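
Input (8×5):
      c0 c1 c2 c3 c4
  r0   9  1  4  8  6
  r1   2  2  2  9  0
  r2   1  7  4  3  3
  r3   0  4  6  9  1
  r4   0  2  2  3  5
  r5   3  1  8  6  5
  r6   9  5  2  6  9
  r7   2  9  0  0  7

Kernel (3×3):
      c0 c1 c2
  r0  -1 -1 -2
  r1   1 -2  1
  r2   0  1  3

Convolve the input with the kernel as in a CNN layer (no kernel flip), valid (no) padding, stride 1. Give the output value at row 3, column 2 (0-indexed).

The receptive field on the input at this output position is [6 9 1 / 2 3 5 / 8 6 5]. Elementwise product with the kernel and sum: 6·-1 + 9·-1 + 1·-2 + 2·1 + 3·-2 + 5·1 + 6·1 + 5·3.

5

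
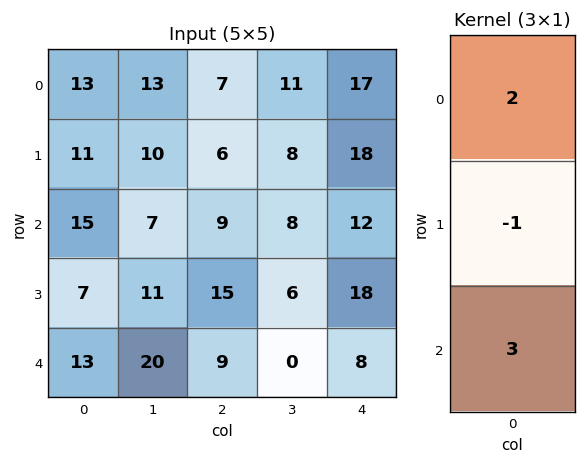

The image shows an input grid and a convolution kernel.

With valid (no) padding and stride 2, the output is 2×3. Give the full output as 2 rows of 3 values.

Output[0,0]: The receptive field on the input at this output position is [13 / 11 / 15]. Elementwise product with the kernel and sum: 13·2 + 11·-1 + 15·3.
Output[0,1]: The receptive field on the input at this output position is [7 / 6 / 9]. Elementwise product with the kernel and sum: 7·2 + 6·-1 + 9·3.

60 35 52
62 30 30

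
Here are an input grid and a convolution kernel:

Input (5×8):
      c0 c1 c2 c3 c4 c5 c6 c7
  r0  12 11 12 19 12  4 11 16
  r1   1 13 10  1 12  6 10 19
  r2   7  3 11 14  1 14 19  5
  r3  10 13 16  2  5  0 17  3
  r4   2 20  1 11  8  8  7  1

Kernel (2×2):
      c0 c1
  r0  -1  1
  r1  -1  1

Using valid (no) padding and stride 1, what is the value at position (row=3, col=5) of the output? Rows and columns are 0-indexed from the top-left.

16

The receptive field on the input at this output position is [0 17 / 8 7]. Elementwise product with the kernel and sum: 0·-1 + 17·1 + 8·-1 + 7·1.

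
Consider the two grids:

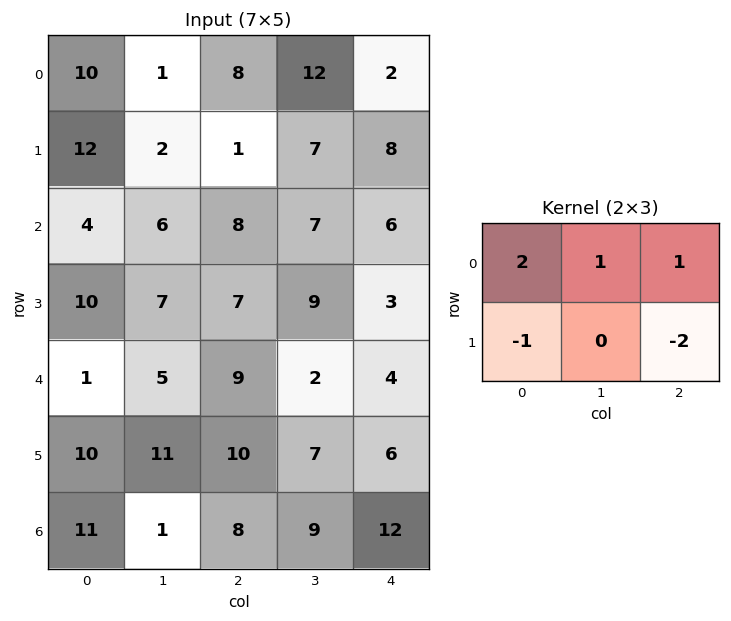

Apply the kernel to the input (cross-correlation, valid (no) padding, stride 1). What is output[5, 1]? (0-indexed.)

The receptive field on the input at this output position is [11 10 7 / 1 8 9]. Elementwise product with the kernel and sum: 11·2 + 10·1 + 7·1 + 1·-1 + 9·-2.

20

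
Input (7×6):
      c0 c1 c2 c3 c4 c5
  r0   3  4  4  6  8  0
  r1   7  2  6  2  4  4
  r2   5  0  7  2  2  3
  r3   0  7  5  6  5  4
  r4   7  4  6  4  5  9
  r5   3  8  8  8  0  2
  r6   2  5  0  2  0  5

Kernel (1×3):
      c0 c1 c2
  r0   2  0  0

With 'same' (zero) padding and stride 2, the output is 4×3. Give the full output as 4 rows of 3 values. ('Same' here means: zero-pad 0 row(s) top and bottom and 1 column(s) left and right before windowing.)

0 8 12
0 0 4
0 8 8
0 10 4

Output[0,0]: The receptive field on the zero-padded input at this output position is [0 3 4]. Elementwise product with the kernel and sum: 0·2.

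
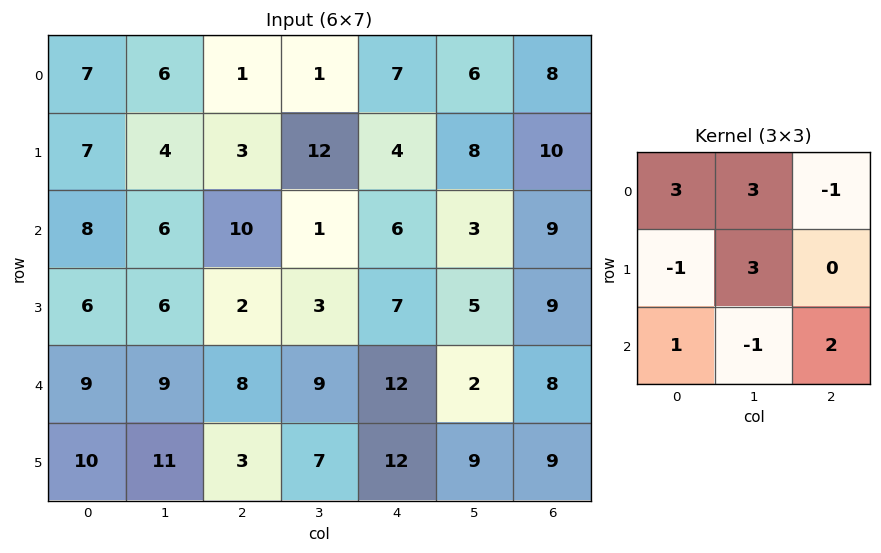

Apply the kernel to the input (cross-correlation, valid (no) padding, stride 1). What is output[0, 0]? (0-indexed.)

The receptive field on the input at this output position is [7 6 1 / 7 4 3 / 8 6 10]. Elementwise product with the kernel and sum: 7·3 + 6·3 + 1·-1 + 7·-1 + 4·3 + 8·1 + 6·-1 + 10·2.

65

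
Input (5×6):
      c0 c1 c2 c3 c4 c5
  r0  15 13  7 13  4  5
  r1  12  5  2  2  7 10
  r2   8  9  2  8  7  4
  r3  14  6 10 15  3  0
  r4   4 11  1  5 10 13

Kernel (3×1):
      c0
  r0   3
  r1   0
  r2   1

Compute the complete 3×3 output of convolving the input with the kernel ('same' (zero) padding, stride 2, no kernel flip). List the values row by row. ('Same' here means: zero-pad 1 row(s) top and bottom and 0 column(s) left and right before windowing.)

Output[0,0]: The receptive field on the zero-padded input at this output position is [0 / 15 / 12]. Elementwise product with the kernel and sum: 0·3 + 12·1.
Output[0,1]: The receptive field on the zero-padded input at this output position is [0 / 7 / 2]. Elementwise product with the kernel and sum: 0·3 + 2·1.

12 2 7
50 16 24
42 30 9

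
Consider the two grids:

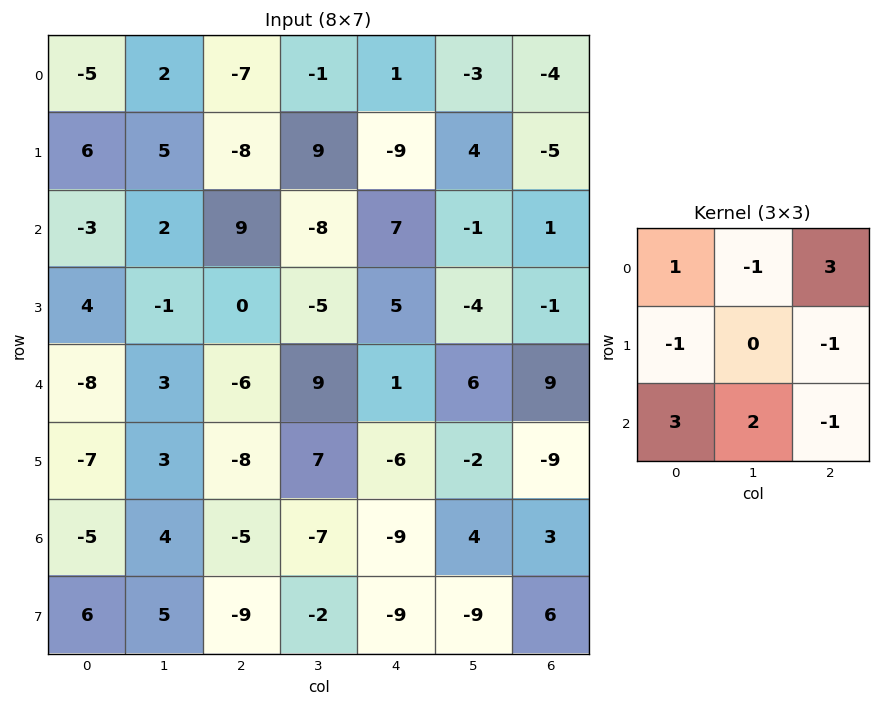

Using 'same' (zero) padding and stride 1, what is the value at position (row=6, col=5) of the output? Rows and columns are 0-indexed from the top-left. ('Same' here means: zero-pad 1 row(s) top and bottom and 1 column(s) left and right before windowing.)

The receptive field on the zero-padded input at this output position is [-6 -2 -9 / -9 4 3 / -9 -9 6]. Elementwise product with the kernel and sum: -6·1 + -2·-1 + -9·3 + -9·-1 + 3·-1 + -9·3 + -9·2 + 6·-1.

-76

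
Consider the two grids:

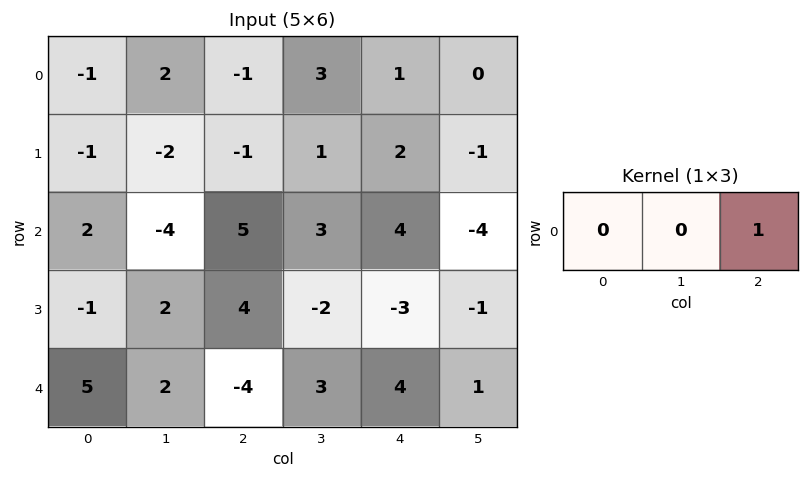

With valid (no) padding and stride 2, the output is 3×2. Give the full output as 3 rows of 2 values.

-1 1
5 4
-4 4

Output[0,0]: The receptive field on the input at this output position is [-1 2 -1]. Elementwise product with the kernel and sum: -1·1.
Output[0,1]: The receptive field on the input at this output position is [-1 3 1]. Elementwise product with the kernel and sum: 1·1.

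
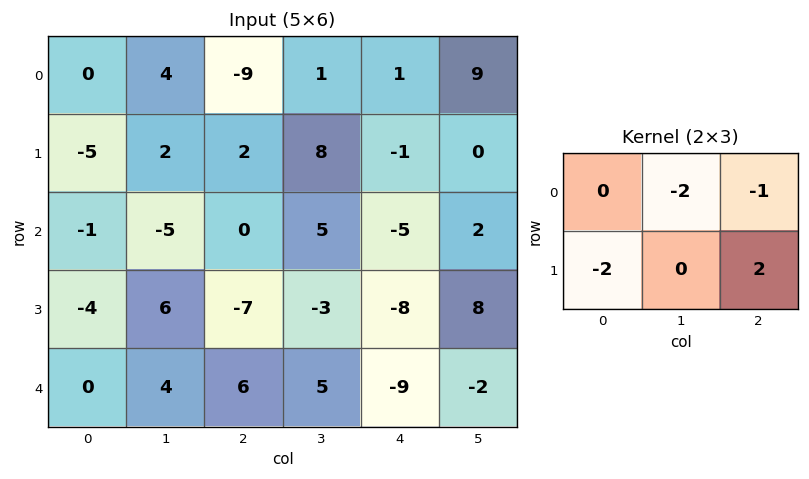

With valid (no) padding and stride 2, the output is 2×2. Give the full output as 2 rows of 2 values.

Output[0,0]: The receptive field on the input at this output position is [0 4 -9 / -5 2 2]. Elementwise product with the kernel and sum: 4·-2 + -9·-1 + -5·-2 + 2·2.
Output[0,1]: The receptive field on the input at this output position is [-9 1 1 / 2 8 -1]. Elementwise product with the kernel and sum: 1·-2 + 1·-1 + 2·-2 + -1·2.

15 -9
4 -7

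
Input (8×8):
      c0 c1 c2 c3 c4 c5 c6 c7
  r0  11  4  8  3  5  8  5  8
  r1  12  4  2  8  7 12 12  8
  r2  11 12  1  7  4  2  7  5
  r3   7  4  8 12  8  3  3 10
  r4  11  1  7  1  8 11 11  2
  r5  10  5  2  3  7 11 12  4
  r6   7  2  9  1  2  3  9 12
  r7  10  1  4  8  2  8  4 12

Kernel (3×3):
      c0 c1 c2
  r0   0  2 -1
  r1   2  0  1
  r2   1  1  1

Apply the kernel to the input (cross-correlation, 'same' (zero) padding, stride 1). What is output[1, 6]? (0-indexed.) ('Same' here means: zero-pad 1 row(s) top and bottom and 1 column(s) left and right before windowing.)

48

The receptive field on the zero-padded input at this output position is [8 5 8 / 12 12 8 / 2 7 5]. Elementwise product with the kernel and sum: 5·2 + 8·-1 + 12·2 + 8·1 + 2·1 + 7·1 + 5·1.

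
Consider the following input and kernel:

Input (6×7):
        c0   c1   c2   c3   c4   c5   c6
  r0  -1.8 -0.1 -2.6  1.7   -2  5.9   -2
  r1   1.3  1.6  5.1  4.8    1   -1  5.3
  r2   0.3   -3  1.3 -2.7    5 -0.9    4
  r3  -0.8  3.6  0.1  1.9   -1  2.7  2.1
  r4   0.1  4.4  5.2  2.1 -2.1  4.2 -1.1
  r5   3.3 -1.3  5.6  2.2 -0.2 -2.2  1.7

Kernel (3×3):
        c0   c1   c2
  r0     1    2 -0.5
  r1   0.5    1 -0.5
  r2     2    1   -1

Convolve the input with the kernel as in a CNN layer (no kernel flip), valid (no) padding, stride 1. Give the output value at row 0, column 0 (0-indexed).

The receptive field on the input at this output position is [-1.8 -0.1 -2.6 / 1.3 1.6 5.1 / 0.3 -3 1.3]. Elementwise product with the kernel and sum: -1.8·1 + -0.1·2 + -2.6·-0.5 + 1.3·0.5 + 1.6·1 + 5.1·-0.5 + 0.3·2 + -3·1 + 1.3·-1.

-4.7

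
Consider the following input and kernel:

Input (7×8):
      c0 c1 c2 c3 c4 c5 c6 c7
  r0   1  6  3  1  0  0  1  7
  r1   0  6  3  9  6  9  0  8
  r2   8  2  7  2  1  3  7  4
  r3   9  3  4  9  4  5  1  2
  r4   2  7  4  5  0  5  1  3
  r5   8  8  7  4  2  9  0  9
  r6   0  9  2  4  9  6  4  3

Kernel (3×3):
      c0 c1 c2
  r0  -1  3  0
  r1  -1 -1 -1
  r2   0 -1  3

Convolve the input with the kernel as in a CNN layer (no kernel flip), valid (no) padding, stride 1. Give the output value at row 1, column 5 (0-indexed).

-18

The receptive field on the input at this output position is [9 0 8 / 3 7 4 / 5 1 2]. Elementwise product with the kernel and sum: 9·-1 + 0·3 + 3·-1 + 7·-1 + 4·-1 + 1·-1 + 2·3.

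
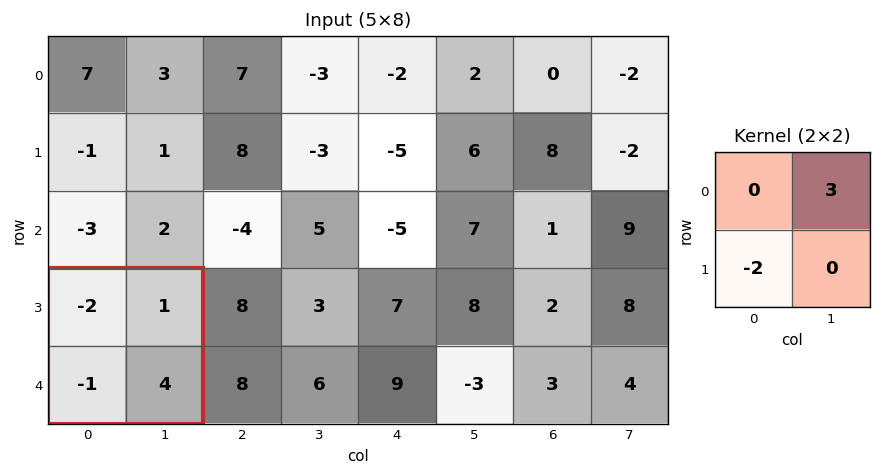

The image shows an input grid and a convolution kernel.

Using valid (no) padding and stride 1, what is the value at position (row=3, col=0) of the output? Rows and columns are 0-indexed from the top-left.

5

The receptive field on the input at this output position is [-2 1 / -1 4]. Elementwise product with the kernel and sum: 1·3 + -1·-2.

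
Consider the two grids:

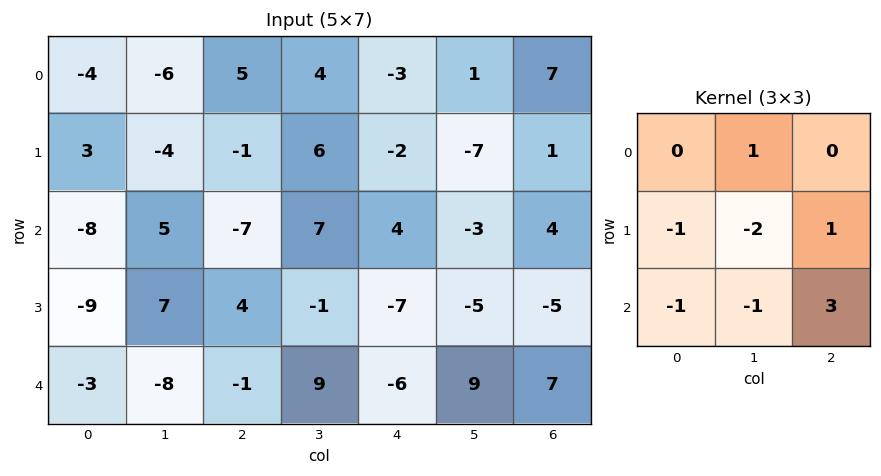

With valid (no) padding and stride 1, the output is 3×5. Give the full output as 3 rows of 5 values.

Output[0,0]: The receptive field on the input at this output position is [-4 -6 5 / 3 -4 -1 / -8 5 -7]. Elementwise product with the kernel and sum: -6·1 + 3·-1 + -4·-2 + -1·1 + -8·-1 + 5·-1 + -7·3.

-20 40 3 -32 29
1 1 -21 -27 -4
12 13 -28 38 27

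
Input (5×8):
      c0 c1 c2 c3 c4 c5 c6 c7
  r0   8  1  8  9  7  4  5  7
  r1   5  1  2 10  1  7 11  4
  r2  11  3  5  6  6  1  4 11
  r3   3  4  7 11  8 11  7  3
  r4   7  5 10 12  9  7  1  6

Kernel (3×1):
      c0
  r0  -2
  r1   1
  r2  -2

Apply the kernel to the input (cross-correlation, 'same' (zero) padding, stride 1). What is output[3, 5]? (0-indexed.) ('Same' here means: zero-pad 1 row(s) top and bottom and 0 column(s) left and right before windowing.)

-5

The receptive field on the zero-padded input at this output position is [1 / 11 / 7]. Elementwise product with the kernel and sum: 1·-2 + 11·1 + 7·-2.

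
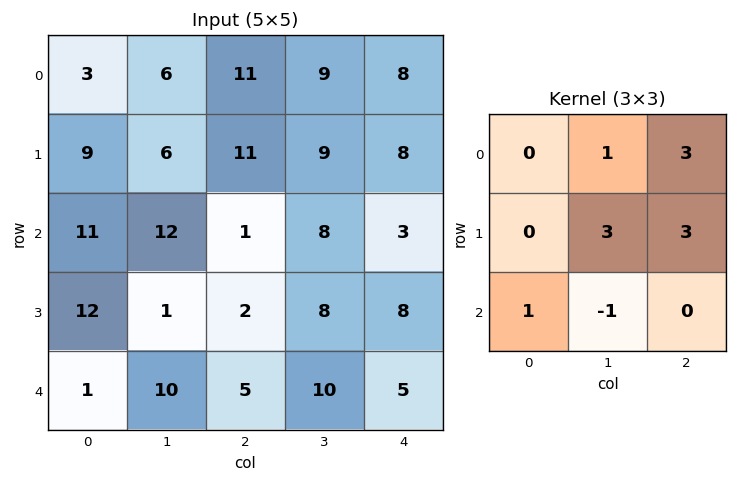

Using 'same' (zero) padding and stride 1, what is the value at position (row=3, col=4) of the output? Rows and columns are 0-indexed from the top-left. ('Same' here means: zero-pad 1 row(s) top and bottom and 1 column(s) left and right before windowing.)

The receptive field on the zero-padded input at this output position is [8 3 0 / 8 8 0 / 10 5 0]. Elementwise product with the kernel and sum: 3·1 + 0·3 + 8·3 + 0·3 + 10·1 + 5·-1.

32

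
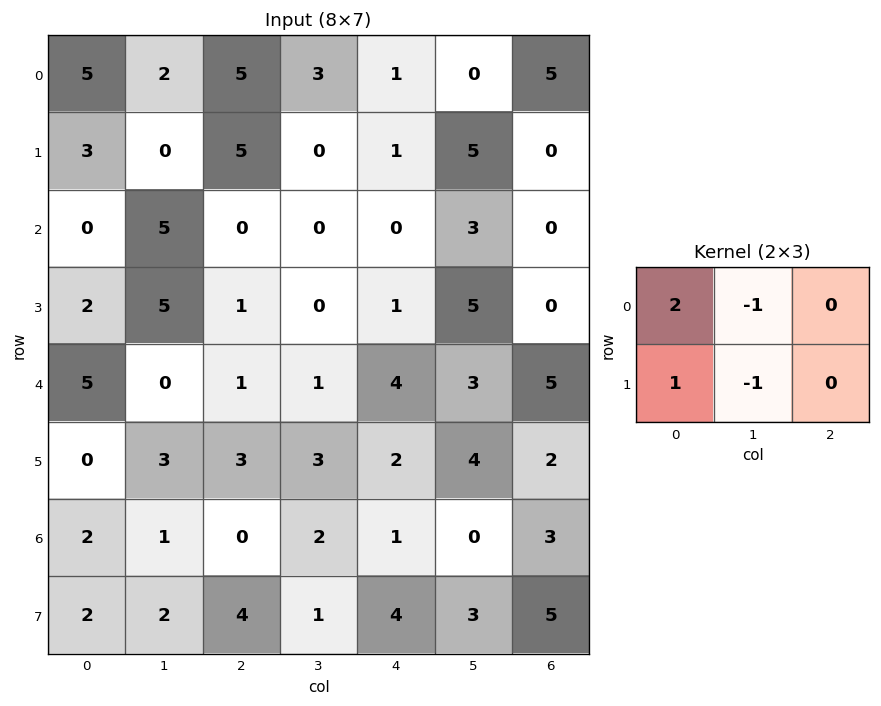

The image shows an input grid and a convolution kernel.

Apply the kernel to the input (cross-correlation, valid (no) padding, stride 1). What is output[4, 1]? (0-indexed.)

-1

The receptive field on the input at this output position is [0 1 1 / 3 3 3]. Elementwise product with the kernel and sum: 0·2 + 1·-1 + 3·1 + 3·-1.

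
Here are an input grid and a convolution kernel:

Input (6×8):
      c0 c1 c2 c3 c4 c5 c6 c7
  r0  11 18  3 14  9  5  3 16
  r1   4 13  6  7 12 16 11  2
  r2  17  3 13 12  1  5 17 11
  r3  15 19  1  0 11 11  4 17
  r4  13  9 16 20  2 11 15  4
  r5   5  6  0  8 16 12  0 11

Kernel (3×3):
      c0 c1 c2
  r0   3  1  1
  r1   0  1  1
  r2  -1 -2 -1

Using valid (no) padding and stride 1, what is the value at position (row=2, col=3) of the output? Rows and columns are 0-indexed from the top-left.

29

The receptive field on the input at this output position is [12 1 5 / 0 11 11 / 20 2 11]. Elementwise product with the kernel and sum: 12·3 + 1·1 + 5·1 + 11·1 + 11·1 + 20·-1 + 2·-2 + 11·-1.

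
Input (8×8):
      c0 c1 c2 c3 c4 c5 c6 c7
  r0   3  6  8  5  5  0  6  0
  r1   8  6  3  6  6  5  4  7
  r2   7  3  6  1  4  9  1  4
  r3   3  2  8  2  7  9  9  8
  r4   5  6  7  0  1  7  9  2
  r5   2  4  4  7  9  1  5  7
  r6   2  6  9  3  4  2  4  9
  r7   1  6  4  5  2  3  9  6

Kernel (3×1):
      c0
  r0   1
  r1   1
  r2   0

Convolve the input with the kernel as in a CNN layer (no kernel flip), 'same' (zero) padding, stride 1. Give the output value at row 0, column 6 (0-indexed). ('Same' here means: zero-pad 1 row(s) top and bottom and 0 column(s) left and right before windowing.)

The receptive field on the zero-padded input at this output position is [0 / 6 / 4]. Elementwise product with the kernel and sum: 0·1 + 6·1.

6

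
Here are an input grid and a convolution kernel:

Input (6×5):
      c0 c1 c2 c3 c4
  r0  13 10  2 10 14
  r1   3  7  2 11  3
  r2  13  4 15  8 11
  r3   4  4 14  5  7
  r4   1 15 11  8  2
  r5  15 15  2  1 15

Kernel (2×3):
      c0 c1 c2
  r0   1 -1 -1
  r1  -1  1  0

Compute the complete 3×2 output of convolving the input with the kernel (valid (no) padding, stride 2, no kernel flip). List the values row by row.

5 -13
-6 -13
-25 0

Output[0,0]: The receptive field on the input at this output position is [13 10 2 / 3 7 2]. Elementwise product with the kernel and sum: 13·1 + 10·-1 + 2·-1 + 3·-1 + 7·1.
Output[0,1]: The receptive field on the input at this output position is [2 10 14 / 2 11 3]. Elementwise product with the kernel and sum: 2·1 + 10·-1 + 14·-1 + 2·-1 + 11·1.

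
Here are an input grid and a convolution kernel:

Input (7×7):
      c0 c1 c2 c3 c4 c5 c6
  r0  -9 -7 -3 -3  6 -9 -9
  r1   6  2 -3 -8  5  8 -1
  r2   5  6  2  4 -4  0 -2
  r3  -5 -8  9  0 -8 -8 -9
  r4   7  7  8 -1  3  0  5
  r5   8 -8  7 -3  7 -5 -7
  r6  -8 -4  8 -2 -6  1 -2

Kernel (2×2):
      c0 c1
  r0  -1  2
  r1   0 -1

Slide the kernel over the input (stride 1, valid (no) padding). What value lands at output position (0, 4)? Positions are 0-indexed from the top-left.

-32

The receptive field on the input at this output position is [6 -9 / 5 8]. Elementwise product with the kernel and sum: 6·-1 + -9·2 + 8·-1.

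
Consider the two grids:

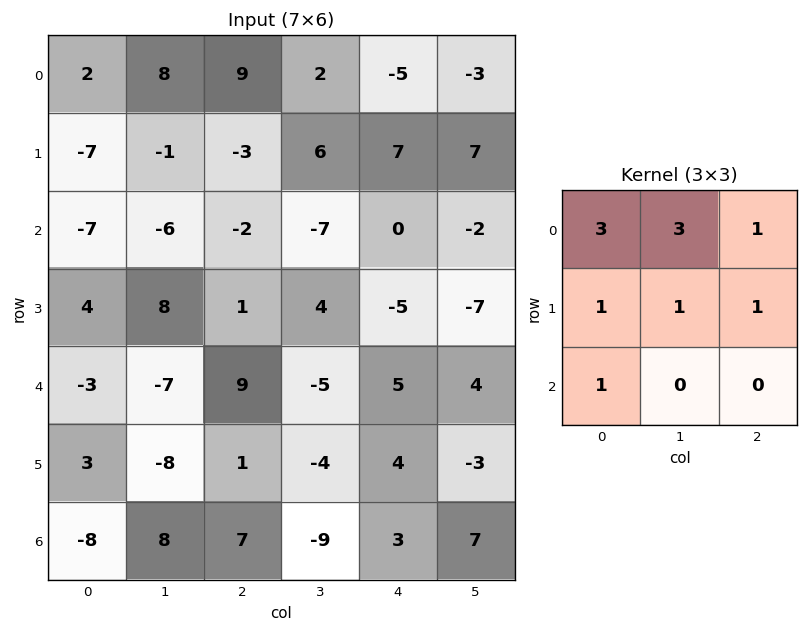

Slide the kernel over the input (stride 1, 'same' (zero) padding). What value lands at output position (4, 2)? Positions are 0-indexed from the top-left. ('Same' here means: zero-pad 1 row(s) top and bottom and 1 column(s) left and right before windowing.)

The receptive field on the zero-padded input at this output position is [8 1 4 / -7 9 -5 / -8 1 -4]. Elementwise product with the kernel and sum: 8·3 + 1·3 + 4·1 + -7·1 + 9·1 + -5·1 + -8·1.

20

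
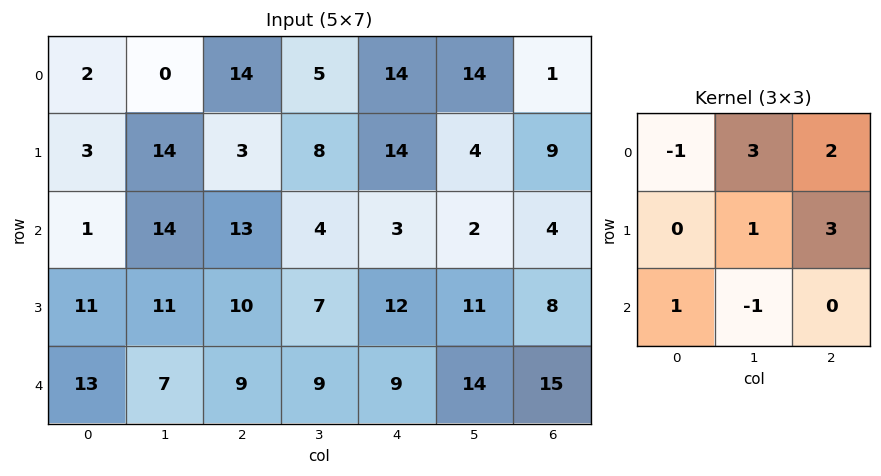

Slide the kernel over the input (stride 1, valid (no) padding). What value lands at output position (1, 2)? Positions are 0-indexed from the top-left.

65

The receptive field on the input at this output position is [3 8 14 / 13 4 3 / 10 7 12]. Elementwise product with the kernel and sum: 3·-1 + 8·3 + 14·2 + 4·1 + 3·3 + 10·1 + 7·-1.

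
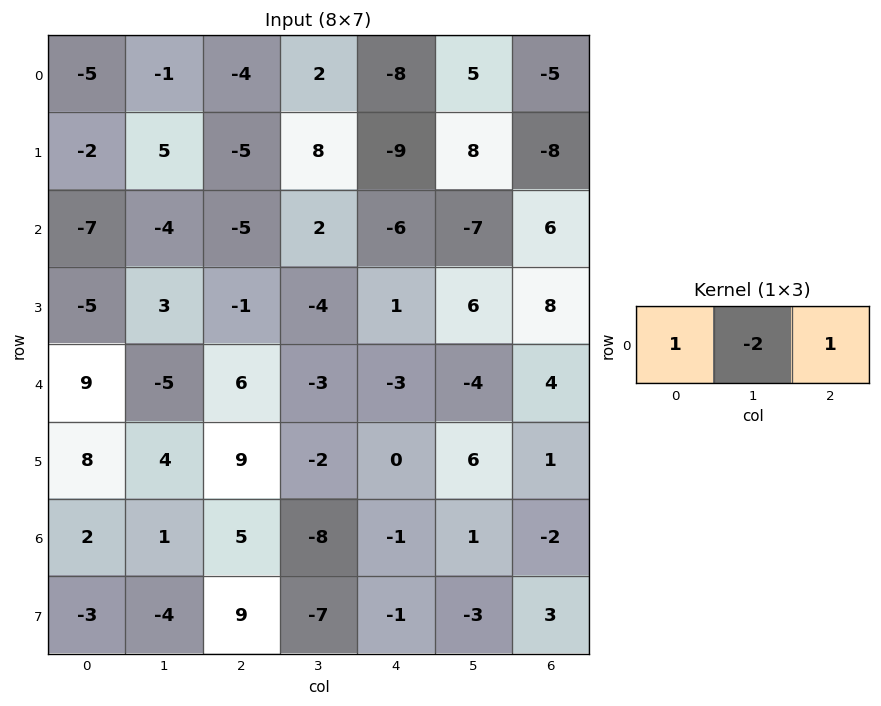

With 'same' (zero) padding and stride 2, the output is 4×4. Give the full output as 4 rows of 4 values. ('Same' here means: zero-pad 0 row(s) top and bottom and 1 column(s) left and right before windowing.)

Output[0,0]: The receptive field on the zero-padded input at this output position is [0 -5 -1]. Elementwise product with the kernel and sum: 0·1 + -5·-2 + -1·1.

9 9 23 15
10 8 7 -19
-23 -20 -1 -12
-3 -17 -5 5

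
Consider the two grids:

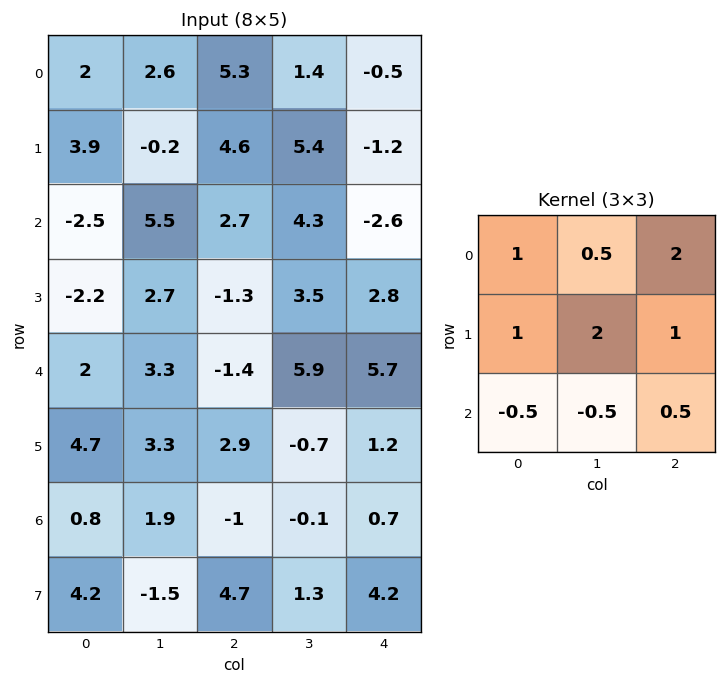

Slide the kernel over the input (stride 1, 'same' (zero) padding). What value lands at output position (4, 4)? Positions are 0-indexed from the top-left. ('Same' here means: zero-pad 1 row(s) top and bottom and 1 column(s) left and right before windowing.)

21.95

The receptive field on the zero-padded input at this output position is [3.5 2.8 0 / 5.9 5.7 0 / -0.7 1.2 0]. Elementwise product with the kernel and sum: 3.5·1 + 2.8·0.5 + 0·2 + 5.9·1 + 5.7·2 + 0·1 + -0.7·-0.5 + 1.2·-0.5 + 0·0.5.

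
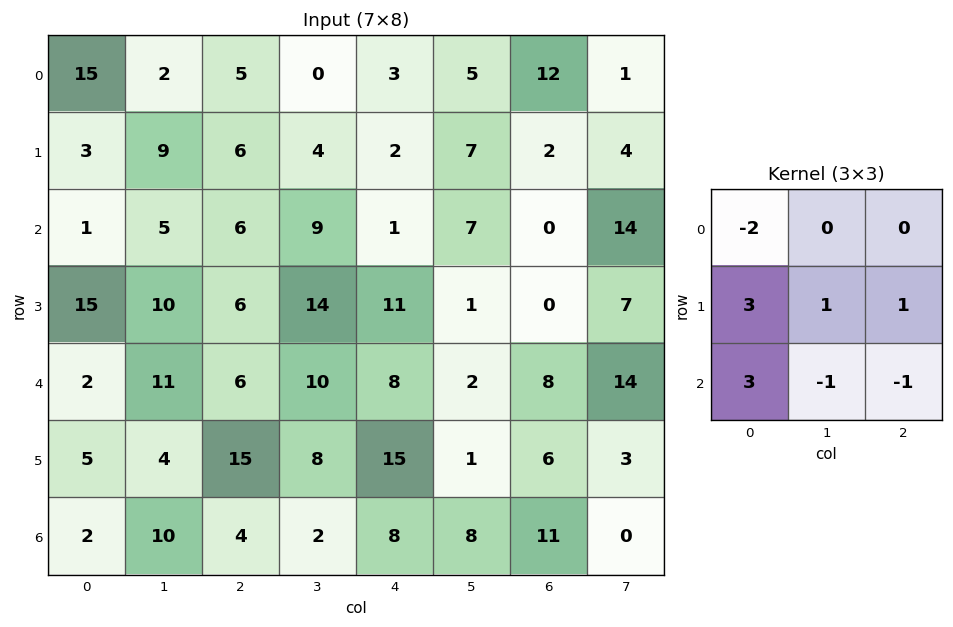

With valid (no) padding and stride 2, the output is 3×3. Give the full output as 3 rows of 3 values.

-14 22 5
48 31 46
22 58 41

Output[0,0]: The receptive field on the input at this output position is [15 2 5 / 3 9 6 / 1 5 6]. Elementwise product with the kernel and sum: 15·-2 + 3·3 + 9·1 + 6·1 + 1·3 + 5·-1 + 6·-1.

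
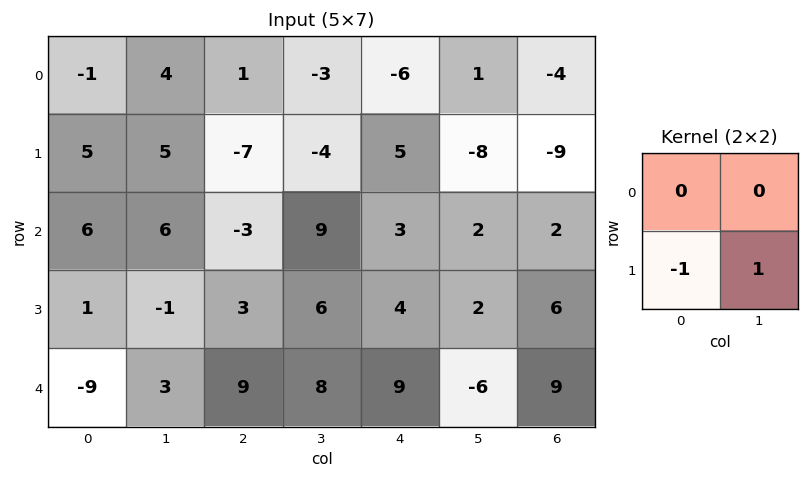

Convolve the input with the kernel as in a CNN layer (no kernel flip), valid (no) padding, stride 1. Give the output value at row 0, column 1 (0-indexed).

-12

The receptive field on the input at this output position is [4 1 / 5 -7]. Elementwise product with the kernel and sum: 5·-1 + -7·1.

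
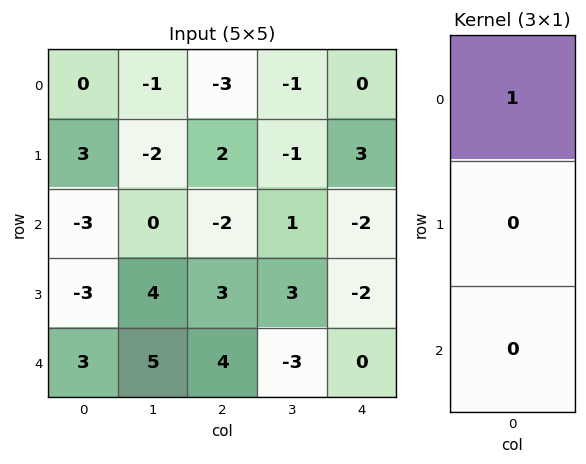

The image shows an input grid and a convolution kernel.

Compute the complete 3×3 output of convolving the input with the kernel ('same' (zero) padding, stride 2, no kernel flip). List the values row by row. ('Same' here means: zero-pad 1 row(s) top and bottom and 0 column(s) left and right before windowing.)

Output[0,0]: The receptive field on the zero-padded input at this output position is [0 / 0 / 3]. Elementwise product with the kernel and sum: 0·1.
Output[0,1]: The receptive field on the zero-padded input at this output position is [0 / -3 / 2]. Elementwise product with the kernel and sum: 0·1.

0 0 0
3 2 3
-3 3 -2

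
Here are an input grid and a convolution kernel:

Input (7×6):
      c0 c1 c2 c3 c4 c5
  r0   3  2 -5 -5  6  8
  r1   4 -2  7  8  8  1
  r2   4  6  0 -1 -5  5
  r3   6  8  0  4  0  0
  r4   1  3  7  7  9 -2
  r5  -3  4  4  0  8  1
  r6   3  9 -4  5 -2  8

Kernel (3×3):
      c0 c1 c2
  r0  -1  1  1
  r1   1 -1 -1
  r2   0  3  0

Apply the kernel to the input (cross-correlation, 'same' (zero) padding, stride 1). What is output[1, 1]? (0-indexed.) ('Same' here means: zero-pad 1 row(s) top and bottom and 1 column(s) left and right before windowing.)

11

The receptive field on the zero-padded input at this output position is [3 2 -5 / 4 -2 7 / 4 6 0]. Elementwise product with the kernel and sum: 3·-1 + 2·1 + -5·1 + 4·1 + -2·-1 + 7·-1 + 6·3.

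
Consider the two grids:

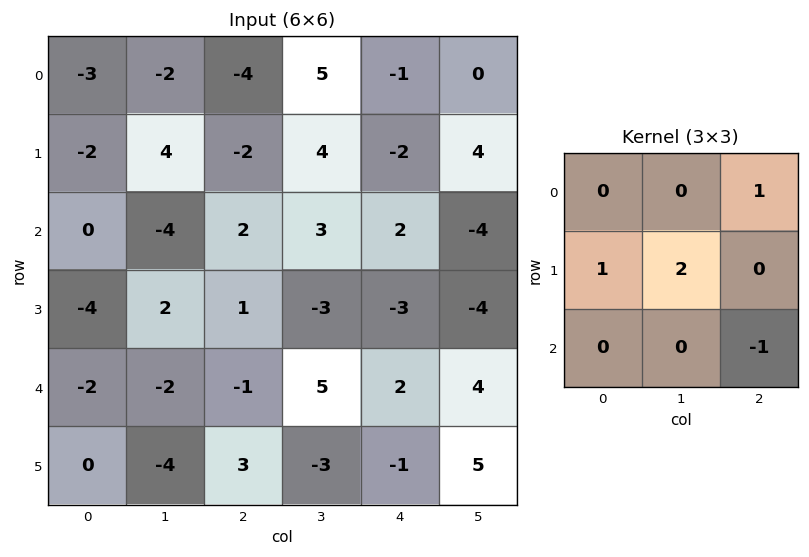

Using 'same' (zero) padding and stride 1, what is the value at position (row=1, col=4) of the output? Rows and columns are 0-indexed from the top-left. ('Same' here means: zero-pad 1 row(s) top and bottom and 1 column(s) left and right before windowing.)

The receptive field on the zero-padded input at this output position is [5 -1 0 / 4 -2 4 / 3 2 -4]. Elementwise product with the kernel and sum: 0·1 + 4·1 + -2·2 + -4·-1.

4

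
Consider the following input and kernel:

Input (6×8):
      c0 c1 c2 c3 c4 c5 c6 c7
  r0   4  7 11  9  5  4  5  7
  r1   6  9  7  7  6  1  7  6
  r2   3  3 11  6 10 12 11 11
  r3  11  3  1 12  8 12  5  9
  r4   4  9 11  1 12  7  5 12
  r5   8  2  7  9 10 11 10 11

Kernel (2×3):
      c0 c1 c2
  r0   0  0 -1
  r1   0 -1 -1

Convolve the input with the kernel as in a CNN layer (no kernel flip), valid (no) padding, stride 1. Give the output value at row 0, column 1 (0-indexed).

-23

The receptive field on the input at this output position is [7 11 9 / 9 7 7]. Elementwise product with the kernel and sum: 9·-1 + 7·-1 + 7·-1.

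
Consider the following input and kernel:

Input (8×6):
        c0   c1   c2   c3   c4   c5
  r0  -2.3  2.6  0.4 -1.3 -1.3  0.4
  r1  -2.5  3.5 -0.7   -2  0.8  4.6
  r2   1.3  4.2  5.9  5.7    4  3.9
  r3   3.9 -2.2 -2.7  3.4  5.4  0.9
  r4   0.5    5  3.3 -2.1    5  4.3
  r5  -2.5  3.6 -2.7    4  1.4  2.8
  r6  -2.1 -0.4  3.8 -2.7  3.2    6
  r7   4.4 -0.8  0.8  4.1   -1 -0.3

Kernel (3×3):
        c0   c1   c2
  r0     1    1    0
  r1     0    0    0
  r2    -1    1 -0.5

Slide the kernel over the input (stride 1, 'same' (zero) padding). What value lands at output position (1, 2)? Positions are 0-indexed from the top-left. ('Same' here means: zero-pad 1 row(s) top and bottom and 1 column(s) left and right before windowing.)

The receptive field on the zero-padded input at this output position is [2.6 0.4 -1.3 / 3.5 -0.7 -2 / 4.2 5.9 5.7]. Elementwise product with the kernel and sum: 2.6·1 + 0.4·1 + 4.2·-1 + 5.9·1 + 5.7·-0.5.

1.85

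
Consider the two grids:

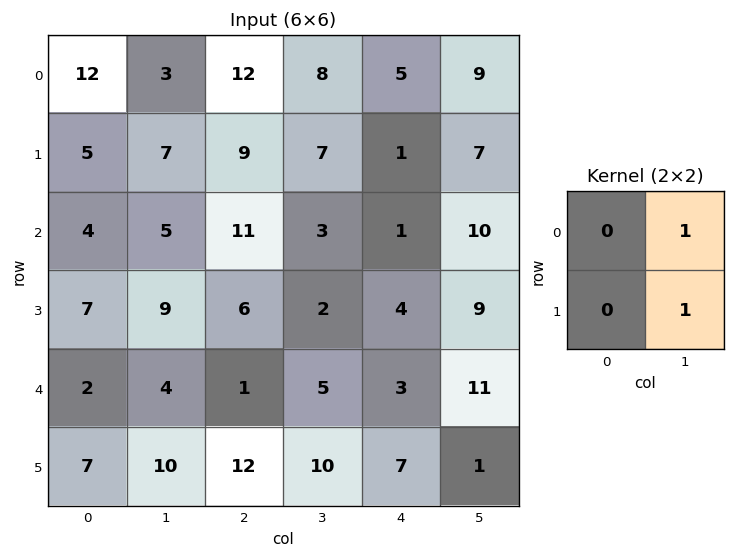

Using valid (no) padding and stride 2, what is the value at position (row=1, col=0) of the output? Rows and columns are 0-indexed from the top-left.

14

The receptive field on the input at this output position is [4 5 / 7 9]. Elementwise product with the kernel and sum: 5·1 + 9·1.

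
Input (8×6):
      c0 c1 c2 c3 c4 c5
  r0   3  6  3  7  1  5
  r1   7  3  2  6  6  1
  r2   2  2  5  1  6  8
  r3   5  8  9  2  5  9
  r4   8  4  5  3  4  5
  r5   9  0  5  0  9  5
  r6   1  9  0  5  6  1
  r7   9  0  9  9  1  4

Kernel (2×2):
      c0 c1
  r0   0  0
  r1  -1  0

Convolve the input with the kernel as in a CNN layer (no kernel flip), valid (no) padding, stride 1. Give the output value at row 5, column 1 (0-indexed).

The receptive field on the input at this output position is [0 5 / 9 0]. Elementwise product with the kernel and sum: 9·-1.

-9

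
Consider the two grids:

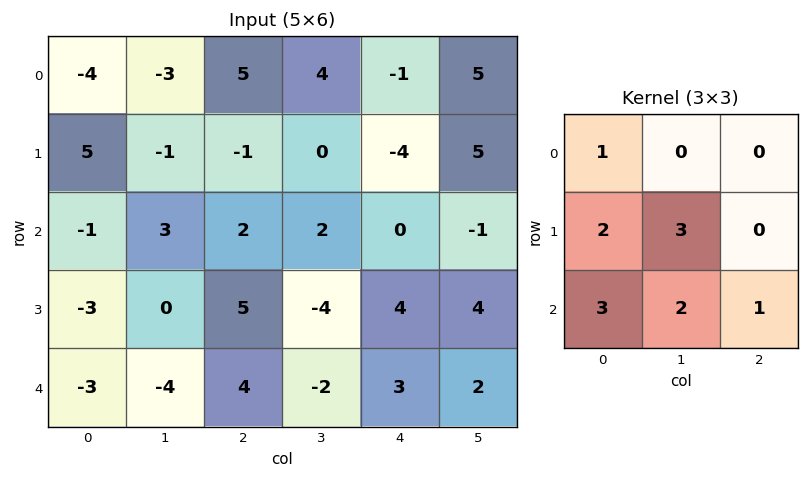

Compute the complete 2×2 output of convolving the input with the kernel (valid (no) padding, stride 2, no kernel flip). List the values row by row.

8 13
-20 11

Output[0,0]: The receptive field on the input at this output position is [-4 -3 5 / 5 -1 -1 / -1 3 2]. Elementwise product with the kernel and sum: -4·1 + 5·2 + -1·3 + -1·3 + 3·2 + 2·1.
Output[0,1]: The receptive field on the input at this output position is [5 4 -1 / -1 0 -4 / 2 2 0]. Elementwise product with the kernel and sum: 5·1 + -1·2 + 0·3 + 2·3 + 2·2 + 0·1.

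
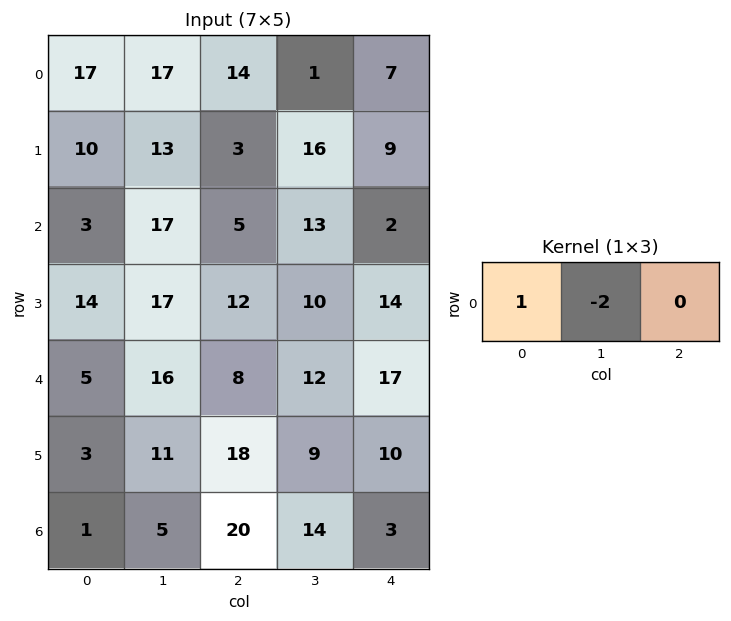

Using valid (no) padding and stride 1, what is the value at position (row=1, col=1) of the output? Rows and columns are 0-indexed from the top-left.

7

The receptive field on the input at this output position is [13 3 16]. Elementwise product with the kernel and sum: 13·1 + 3·-2.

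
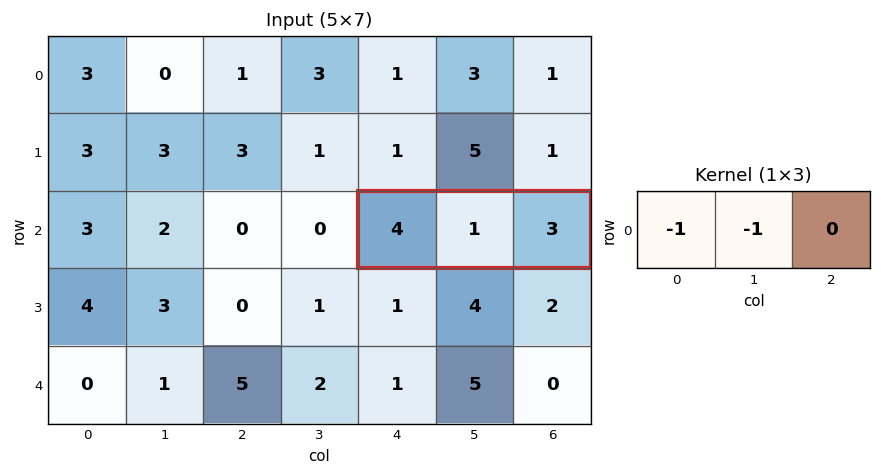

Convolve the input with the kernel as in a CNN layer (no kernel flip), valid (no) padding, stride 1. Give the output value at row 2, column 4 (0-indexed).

The receptive field on the input at this output position is [4 1 3]. Elementwise product with the kernel and sum: 4·-1 + 1·-1.

-5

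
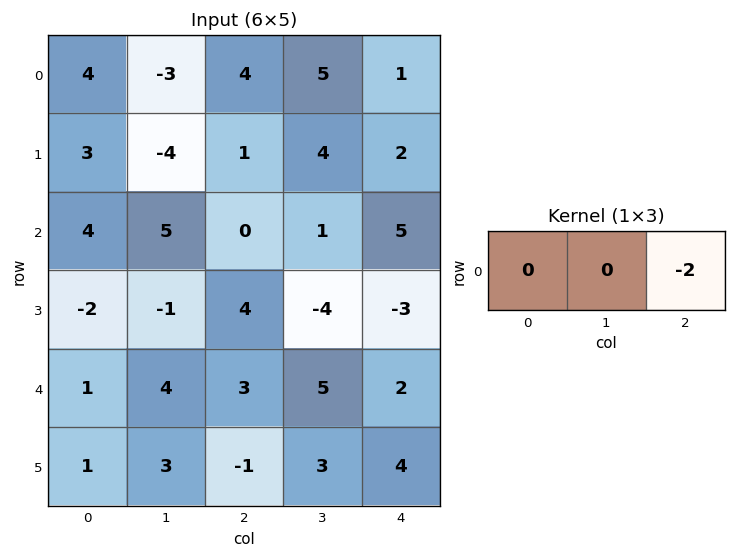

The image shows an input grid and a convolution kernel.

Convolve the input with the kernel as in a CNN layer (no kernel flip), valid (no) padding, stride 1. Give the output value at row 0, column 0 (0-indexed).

-8

The receptive field on the input at this output position is [4 -3 4]. Elementwise product with the kernel and sum: 4·-2.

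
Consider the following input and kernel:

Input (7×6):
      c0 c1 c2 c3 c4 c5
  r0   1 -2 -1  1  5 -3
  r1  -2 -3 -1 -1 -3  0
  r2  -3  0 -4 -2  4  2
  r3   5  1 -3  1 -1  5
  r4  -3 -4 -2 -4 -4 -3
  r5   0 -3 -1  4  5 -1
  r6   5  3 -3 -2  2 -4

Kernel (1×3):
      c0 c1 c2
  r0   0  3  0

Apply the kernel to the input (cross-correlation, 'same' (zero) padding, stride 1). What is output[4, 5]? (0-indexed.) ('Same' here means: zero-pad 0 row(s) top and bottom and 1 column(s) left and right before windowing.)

The receptive field on the zero-padded input at this output position is [-4 -3 0]. Elementwise product with the kernel and sum: -3·3.

-9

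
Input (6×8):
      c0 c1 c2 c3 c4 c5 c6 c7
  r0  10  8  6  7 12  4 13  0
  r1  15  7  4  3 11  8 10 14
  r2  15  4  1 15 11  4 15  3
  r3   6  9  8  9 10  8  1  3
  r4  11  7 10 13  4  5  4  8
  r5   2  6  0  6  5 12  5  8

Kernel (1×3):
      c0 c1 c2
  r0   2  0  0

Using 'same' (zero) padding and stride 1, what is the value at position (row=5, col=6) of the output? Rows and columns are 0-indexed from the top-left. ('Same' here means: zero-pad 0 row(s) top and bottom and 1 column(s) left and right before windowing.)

24

The receptive field on the zero-padded input at this output position is [12 5 8]. Elementwise product with the kernel and sum: 12·2.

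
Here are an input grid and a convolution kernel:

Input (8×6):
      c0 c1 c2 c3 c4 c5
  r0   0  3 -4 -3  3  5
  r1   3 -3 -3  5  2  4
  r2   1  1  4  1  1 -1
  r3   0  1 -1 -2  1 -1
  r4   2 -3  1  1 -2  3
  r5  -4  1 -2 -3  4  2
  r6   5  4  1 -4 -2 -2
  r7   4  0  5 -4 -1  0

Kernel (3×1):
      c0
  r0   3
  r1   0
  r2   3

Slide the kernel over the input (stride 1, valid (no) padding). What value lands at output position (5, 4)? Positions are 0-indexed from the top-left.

9

The receptive field on the input at this output position is [4 / -2 / -1]. Elementwise product with the kernel and sum: 4·3 + -1·3.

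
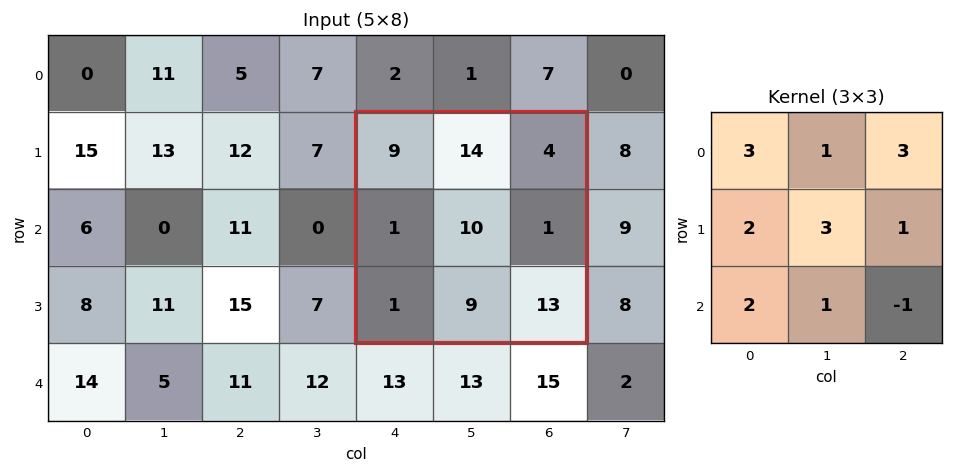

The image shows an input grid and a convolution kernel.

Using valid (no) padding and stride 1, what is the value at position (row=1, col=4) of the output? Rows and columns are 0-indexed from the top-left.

84

The receptive field on the input at this output position is [9 14 4 / 1 10 1 / 1 9 13]. Elementwise product with the kernel and sum: 9·3 + 14·1 + 4·3 + 1·2 + 10·3 + 1·1 + 1·2 + 9·1 + 13·-1.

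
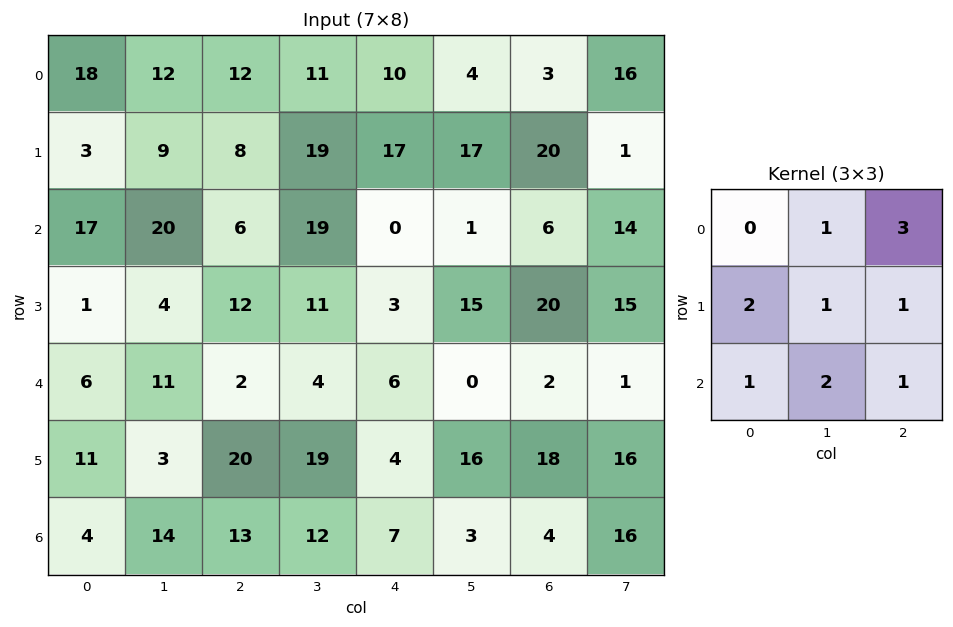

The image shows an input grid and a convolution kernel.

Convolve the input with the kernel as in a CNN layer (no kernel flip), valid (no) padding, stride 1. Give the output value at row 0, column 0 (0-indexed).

134

The receptive field on the input at this output position is [18 12 12 / 3 9 8 / 17 20 6]. Elementwise product with the kernel and sum: 12·1 + 12·3 + 3·2 + 9·1 + 8·1 + 17·1 + 20·2 + 6·1.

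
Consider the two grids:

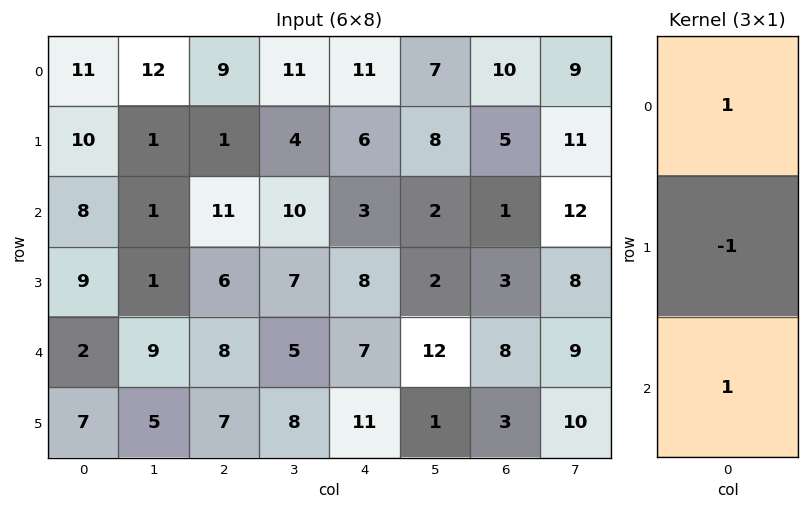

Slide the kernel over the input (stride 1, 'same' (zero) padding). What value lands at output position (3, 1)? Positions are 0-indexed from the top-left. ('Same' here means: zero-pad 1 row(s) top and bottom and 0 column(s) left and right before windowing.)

The receptive field on the zero-padded input at this output position is [1 / 1 / 9]. Elementwise product with the kernel and sum: 1·1 + 1·-1 + 9·1.

9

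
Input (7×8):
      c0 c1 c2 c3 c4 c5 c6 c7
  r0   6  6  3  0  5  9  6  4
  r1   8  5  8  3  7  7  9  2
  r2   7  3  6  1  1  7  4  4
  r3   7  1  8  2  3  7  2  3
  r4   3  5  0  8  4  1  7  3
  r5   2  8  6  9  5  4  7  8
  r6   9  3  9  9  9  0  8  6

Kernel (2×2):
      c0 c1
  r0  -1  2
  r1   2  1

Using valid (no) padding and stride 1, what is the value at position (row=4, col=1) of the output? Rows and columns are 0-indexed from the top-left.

The receptive field on the input at this output position is [5 0 / 8 6]. Elementwise product with the kernel and sum: 5·-1 + 0·2 + 8·2 + 6·1.

17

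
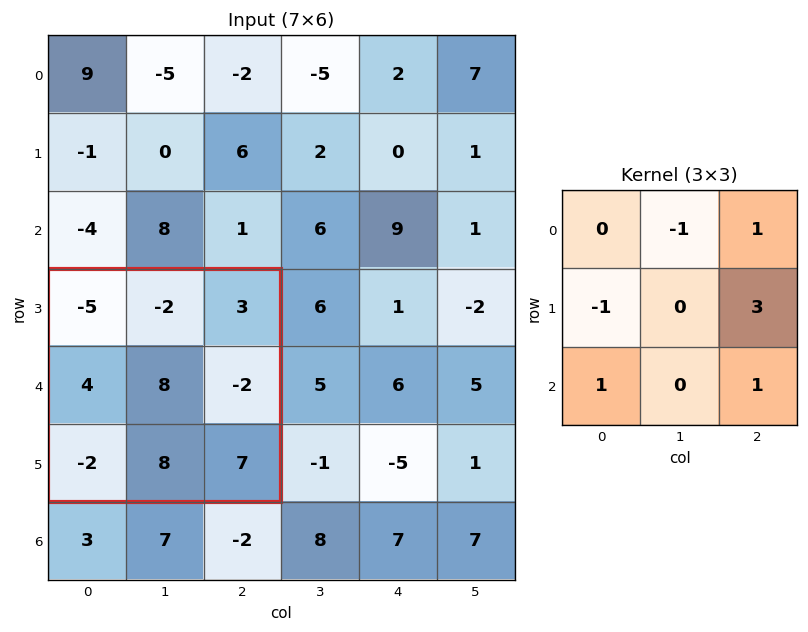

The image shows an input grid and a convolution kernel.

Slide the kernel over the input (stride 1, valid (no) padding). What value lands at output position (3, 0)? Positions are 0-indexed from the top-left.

The receptive field on the input at this output position is [-5 -2 3 / 4 8 -2 / -2 8 7]. Elementwise product with the kernel and sum: -2·-1 + 3·1 + 4·-1 + -2·3 + -2·1 + 7·1.

0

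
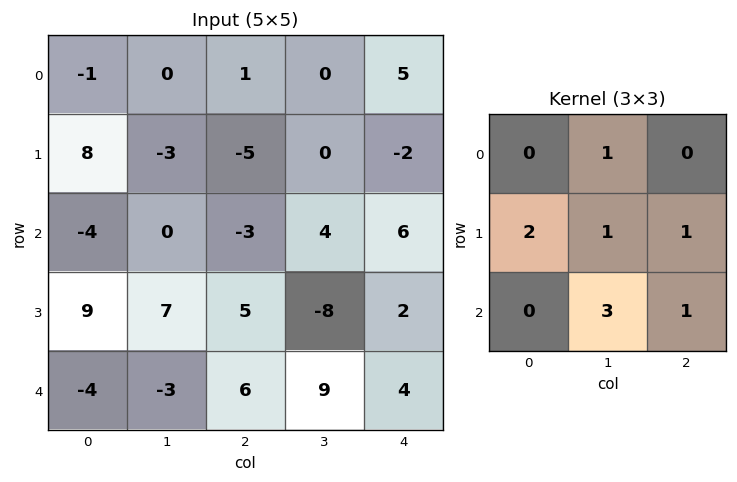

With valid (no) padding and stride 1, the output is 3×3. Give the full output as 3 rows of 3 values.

5 -15 6
12 3 -18
27 35 39

Output[0,0]: The receptive field on the input at this output position is [-1 0 1 / 8 -3 -5 / -4 0 -3]. Elementwise product with the kernel and sum: 0·1 + 8·2 + -3·1 + -5·1 + 0·3 + -3·1.
Output[0,1]: The receptive field on the input at this output position is [0 1 0 / -3 -5 0 / 0 -3 4]. Elementwise product with the kernel and sum: 1·1 + -3·2 + -5·1 + 0·1 + -3·3 + 4·1.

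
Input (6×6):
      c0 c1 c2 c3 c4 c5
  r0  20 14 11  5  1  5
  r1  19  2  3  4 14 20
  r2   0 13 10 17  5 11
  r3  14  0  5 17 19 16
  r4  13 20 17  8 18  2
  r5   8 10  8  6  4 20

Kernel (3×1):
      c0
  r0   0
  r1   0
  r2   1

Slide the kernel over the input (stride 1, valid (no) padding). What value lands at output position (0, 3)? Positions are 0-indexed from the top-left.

17

The receptive field on the input at this output position is [5 / 4 / 17]. Elementwise product with the kernel and sum: 17·1.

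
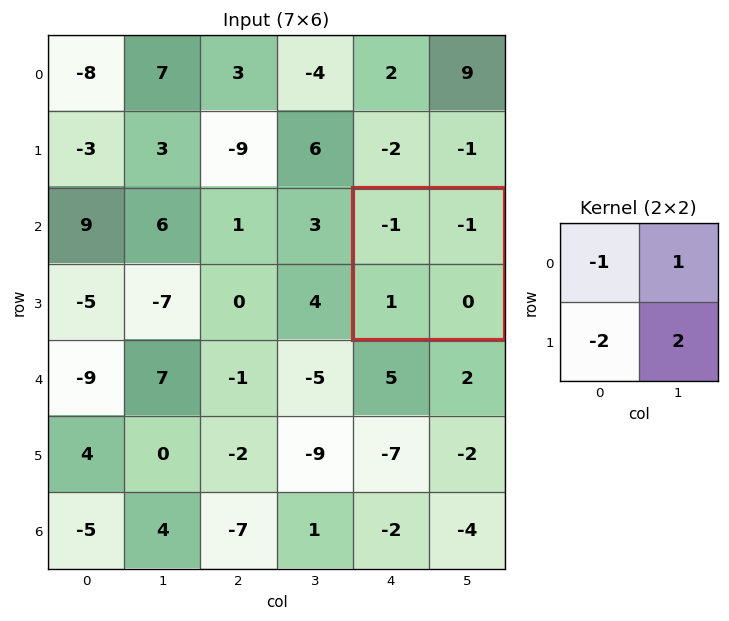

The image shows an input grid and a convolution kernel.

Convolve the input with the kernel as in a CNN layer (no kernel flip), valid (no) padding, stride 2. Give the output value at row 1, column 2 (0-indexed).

The receptive field on the input at this output position is [-1 -1 / 1 0]. Elementwise product with the kernel and sum: -1·-1 + -1·1 + 1·-2 + 0·2.

-2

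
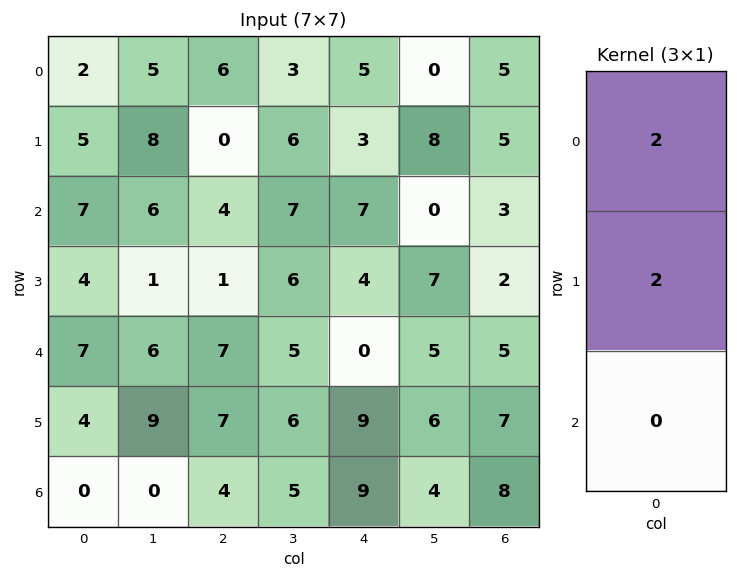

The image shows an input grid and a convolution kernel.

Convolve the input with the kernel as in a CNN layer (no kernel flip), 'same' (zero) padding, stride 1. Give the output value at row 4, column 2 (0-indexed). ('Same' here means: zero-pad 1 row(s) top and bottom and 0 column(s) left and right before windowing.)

16

The receptive field on the zero-padded input at this output position is [1 / 7 / 7]. Elementwise product with the kernel and sum: 1·2 + 7·2.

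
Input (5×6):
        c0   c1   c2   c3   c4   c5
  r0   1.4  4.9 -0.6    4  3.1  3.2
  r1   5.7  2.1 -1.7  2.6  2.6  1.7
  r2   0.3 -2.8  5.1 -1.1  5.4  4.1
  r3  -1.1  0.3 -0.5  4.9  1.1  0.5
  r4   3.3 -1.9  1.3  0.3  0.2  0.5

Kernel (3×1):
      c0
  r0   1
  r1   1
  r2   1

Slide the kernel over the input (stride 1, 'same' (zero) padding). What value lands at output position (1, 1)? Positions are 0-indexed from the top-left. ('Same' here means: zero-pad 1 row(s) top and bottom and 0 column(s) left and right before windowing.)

4.2

The receptive field on the zero-padded input at this output position is [4.9 / 2.1 / -2.8]. Elementwise product with the kernel and sum: 4.9·1 + 2.1·1 + -2.8·1.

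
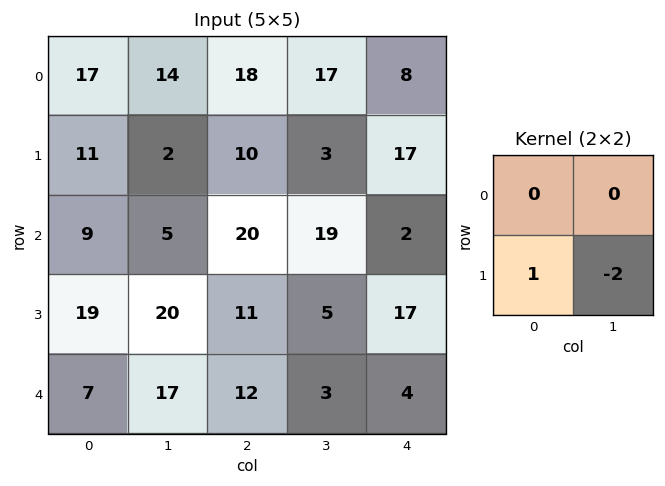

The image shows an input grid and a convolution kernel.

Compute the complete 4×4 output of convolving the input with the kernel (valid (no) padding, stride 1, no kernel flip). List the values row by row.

7 -18 4 -31
-1 -35 -18 15
-21 -2 1 -29
-27 -7 6 -5

Output[0,0]: The receptive field on the input at this output position is [17 14 / 11 2]. Elementwise product with the kernel and sum: 11·1 + 2·-2.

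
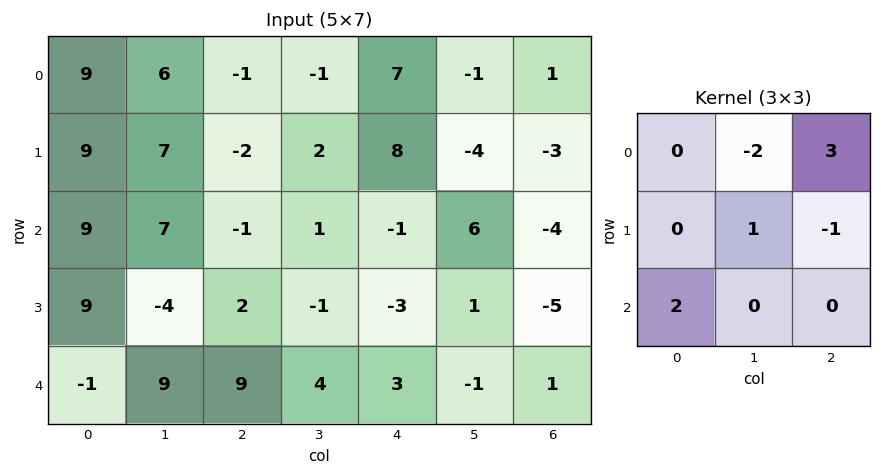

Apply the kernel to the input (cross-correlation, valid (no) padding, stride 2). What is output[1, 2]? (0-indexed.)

The receptive field on the input at this output position is [-1 6 -4 / -3 1 -5 / 3 -1 1]. Elementwise product with the kernel and sum: 6·-2 + -4·3 + 1·1 + -5·-1 + 3·2.

-12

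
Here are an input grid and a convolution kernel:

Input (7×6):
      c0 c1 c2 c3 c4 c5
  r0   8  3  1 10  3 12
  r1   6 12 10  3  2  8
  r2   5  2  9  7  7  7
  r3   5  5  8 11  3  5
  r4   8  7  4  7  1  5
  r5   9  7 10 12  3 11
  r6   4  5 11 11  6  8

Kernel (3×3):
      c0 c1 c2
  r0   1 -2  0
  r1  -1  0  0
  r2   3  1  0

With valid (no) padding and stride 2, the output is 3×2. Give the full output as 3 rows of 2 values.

Output[0,0]: The receptive field on the input at this output position is [8 3 1 / 6 12 10 / 5 2 9]. Elementwise product with the kernel and sum: 8·1 + 3·-2 + 6·-1 + 5·3 + 2·1.
Output[0,1]: The receptive field on the input at this output position is [1 10 3 / 10 3 2 / 9 7 7]. Elementwise product with the kernel and sum: 1·1 + 10·-2 + 10·-1 + 9·3 + 7·1.

13 5
27 6
2 24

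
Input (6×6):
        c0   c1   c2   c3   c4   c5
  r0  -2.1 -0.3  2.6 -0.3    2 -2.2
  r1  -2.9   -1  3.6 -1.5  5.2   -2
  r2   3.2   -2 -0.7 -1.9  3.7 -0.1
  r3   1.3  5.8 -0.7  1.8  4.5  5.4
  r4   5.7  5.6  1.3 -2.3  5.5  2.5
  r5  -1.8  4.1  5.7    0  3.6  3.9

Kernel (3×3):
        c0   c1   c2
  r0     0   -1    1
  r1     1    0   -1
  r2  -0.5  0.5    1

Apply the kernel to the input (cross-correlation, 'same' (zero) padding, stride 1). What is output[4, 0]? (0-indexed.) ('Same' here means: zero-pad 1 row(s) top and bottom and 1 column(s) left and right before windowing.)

The receptive field on the zero-padded input at this output position is [0 1.3 5.8 / 0 5.7 5.6 / 0 -1.8 4.1]. Elementwise product with the kernel and sum: 1.3·-1 + 5.8·1 + 0·1 + 5.6·-1 + 0·-0.5 + -1.8·0.5 + 4.1·1.

2.1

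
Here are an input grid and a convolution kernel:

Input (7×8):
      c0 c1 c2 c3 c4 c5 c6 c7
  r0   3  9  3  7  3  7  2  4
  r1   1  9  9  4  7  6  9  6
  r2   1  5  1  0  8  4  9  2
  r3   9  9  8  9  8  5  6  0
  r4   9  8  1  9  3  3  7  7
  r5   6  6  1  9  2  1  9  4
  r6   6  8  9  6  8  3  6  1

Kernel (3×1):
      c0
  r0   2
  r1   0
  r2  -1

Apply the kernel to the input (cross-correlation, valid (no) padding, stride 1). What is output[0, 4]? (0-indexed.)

-2

The receptive field on the input at this output position is [3 / 7 / 8]. Elementwise product with the kernel and sum: 3·2 + 8·-1.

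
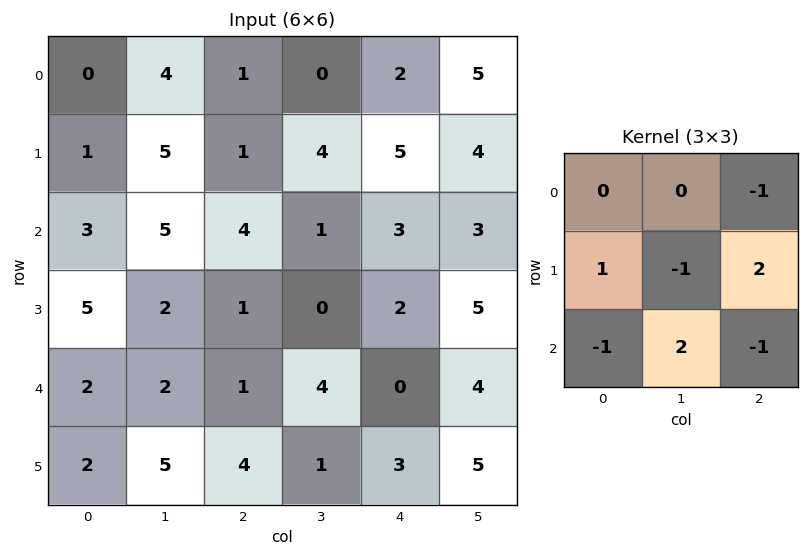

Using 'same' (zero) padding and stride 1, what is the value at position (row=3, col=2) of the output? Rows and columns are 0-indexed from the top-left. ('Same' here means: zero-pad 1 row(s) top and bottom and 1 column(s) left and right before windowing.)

The receptive field on the zero-padded input at this output position is [5 4 1 / 2 1 0 / 2 1 4]. Elementwise product with the kernel and sum: 1·-1 + 2·1 + 1·-1 + 0·2 + 2·-1 + 1·2 + 4·-1.

-4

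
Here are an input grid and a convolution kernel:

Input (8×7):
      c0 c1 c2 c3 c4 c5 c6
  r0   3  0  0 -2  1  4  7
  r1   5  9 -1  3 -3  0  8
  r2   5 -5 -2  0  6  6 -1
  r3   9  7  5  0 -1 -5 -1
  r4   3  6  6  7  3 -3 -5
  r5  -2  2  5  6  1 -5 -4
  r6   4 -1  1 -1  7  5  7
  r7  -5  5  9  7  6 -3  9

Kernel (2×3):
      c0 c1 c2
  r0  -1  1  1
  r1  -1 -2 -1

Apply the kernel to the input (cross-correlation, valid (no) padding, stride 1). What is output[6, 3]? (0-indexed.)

The receptive field on the input at this output position is [-1 7 5 / 7 6 -3]. Elementwise product with the kernel and sum: -1·-1 + 7·1 + 5·1 + 7·-1 + 6·-2 + -3·-1.

-3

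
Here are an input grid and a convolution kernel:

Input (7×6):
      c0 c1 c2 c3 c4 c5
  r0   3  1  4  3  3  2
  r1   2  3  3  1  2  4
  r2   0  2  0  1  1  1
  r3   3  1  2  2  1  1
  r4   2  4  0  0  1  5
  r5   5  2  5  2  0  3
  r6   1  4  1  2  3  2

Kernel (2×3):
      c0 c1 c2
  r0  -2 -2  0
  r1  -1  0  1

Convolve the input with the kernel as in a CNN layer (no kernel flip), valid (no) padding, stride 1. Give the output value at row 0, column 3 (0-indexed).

The receptive field on the input at this output position is [3 3 2 / 1 2 4]. Elementwise product with the kernel and sum: 3·-2 + 3·-2 + 1·-1 + 4·1.

-9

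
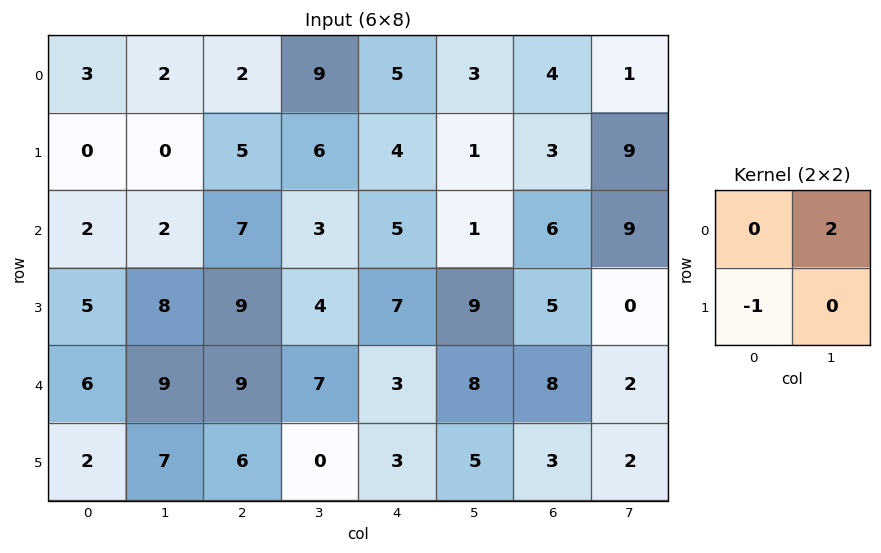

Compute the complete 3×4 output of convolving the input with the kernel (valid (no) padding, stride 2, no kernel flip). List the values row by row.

Output[0,0]: The receptive field on the input at this output position is [3 2 / 0 0]. Elementwise product with the kernel and sum: 2·2 + 0·-1.
Output[0,1]: The receptive field on the input at this output position is [2 9 / 5 6]. Elementwise product with the kernel and sum: 9·2 + 5·-1.

4 13 2 -1
-1 -3 -5 13
16 8 13 1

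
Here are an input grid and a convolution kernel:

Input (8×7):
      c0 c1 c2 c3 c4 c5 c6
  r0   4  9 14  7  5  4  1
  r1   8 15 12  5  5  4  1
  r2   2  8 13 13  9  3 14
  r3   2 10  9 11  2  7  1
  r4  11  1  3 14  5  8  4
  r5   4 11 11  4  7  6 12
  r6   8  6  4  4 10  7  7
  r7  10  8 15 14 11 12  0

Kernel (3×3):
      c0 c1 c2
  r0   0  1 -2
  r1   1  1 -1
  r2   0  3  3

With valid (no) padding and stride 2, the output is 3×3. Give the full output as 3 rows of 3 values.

55 75 61
-3 70 19
29 54 43

Output[0,0]: The receptive field on the input at this output position is [4 9 14 / 8 15 12 / 2 8 13]. Elementwise product with the kernel and sum: 9·1 + 14·-2 + 8·1 + 15·1 + 12·-1 + 8·3 + 13·3.
Output[0,1]: The receptive field on the input at this output position is [14 7 5 / 12 5 5 / 13 13 9]. Elementwise product with the kernel and sum: 7·1 + 5·-2 + 12·1 + 5·1 + 5·-1 + 13·3 + 9·3.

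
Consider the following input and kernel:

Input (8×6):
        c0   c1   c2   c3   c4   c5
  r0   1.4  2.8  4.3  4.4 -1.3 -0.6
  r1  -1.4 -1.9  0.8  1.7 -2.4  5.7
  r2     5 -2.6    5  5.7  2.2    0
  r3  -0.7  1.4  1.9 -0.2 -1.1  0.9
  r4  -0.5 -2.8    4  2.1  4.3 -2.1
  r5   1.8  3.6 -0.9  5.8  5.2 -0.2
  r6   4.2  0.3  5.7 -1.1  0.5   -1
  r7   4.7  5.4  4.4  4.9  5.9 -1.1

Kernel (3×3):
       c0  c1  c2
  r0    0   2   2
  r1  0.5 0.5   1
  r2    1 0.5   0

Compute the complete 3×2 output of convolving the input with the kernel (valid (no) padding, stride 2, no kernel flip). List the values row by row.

17.05 12.9
5.15 20.6
8.55 25.6

Output[0,0]: The receptive field on the input at this output position is [1.4 2.8 4.3 / -1.4 -1.9 0.8 / 5 -2.6 5]. Elementwise product with the kernel and sum: 2.8·2 + 4.3·2 + -1.4·0.5 + -1.9·0.5 + 0.8·1 + 5·1 + -2.6·0.5.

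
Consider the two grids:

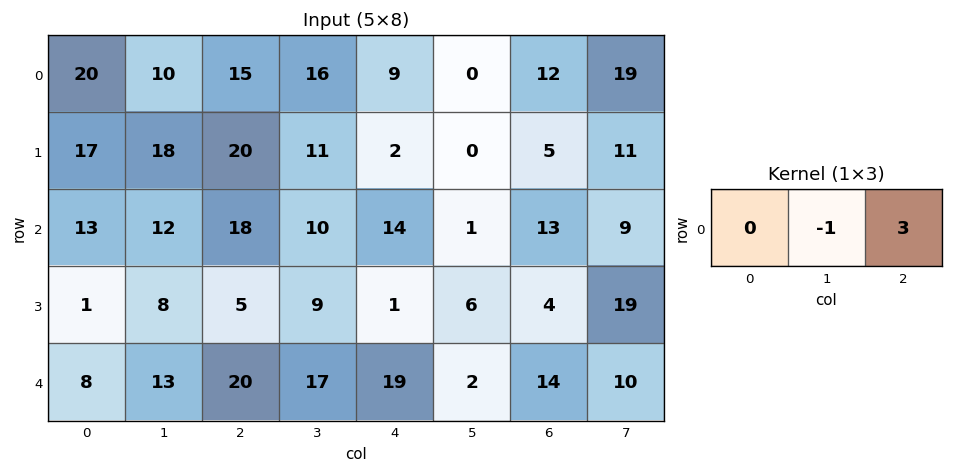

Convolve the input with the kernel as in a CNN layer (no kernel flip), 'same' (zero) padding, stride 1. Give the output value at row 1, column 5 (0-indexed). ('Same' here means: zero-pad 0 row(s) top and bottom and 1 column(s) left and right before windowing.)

The receptive field on the zero-padded input at this output position is [2 0 5]. Elementwise product with the kernel and sum: 0·-1 + 5·3.

15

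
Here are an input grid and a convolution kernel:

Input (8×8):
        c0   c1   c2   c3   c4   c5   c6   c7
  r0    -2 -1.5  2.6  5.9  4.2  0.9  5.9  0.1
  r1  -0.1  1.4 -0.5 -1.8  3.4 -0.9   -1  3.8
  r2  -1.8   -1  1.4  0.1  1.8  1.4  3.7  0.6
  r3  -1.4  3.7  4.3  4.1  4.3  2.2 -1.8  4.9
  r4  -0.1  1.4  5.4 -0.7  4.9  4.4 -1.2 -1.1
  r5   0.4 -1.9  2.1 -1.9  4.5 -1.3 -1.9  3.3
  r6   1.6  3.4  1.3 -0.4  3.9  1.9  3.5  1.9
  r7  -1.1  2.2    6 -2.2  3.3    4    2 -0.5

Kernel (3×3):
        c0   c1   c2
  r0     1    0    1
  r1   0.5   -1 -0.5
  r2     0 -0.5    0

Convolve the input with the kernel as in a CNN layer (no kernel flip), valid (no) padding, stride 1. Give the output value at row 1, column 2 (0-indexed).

0.55

The receptive field on the input at this output position is [-0.5 -1.8 3.4 / 1.4 0.1 1.8 / 4.3 4.1 4.3]. Elementwise product with the kernel and sum: -0.5·1 + 3.4·1 + 1.4·0.5 + 0.1·-1 + 1.8·-0.5 + 4.1·-0.5.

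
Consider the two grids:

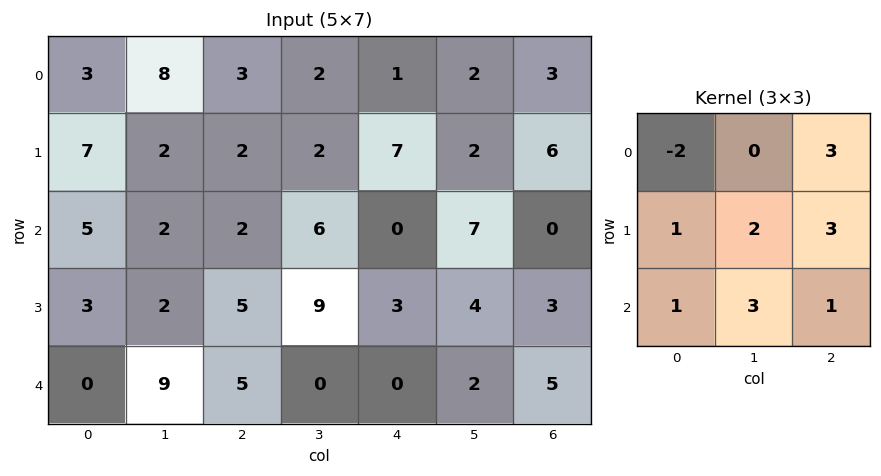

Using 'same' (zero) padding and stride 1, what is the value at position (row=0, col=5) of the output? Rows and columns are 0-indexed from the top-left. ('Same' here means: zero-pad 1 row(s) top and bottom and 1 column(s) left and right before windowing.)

33

The receptive field on the zero-padded input at this output position is [0 0 0 / 1 2 3 / 7 2 6]. Elementwise product with the kernel and sum: 0·-2 + 0·3 + 1·1 + 2·2 + 3·3 + 7·1 + 2·3 + 6·1.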